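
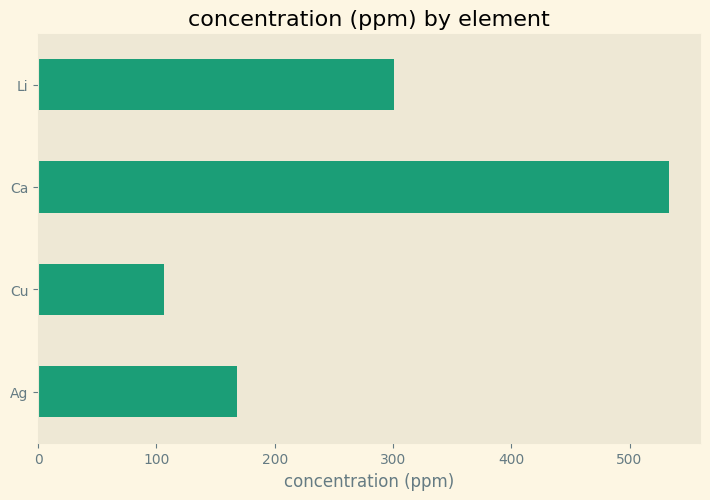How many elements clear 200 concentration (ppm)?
Above 200: Ca, Li.

2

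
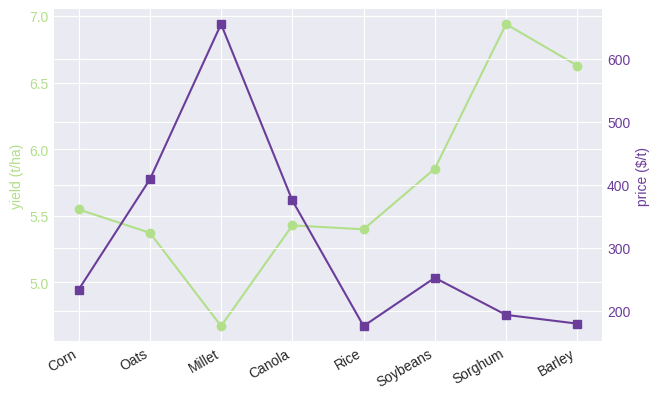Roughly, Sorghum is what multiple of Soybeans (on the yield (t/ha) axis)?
Sorghum ≈ 7.0, Soybeans ≈ 5.8; 7.0/5.8 ≈ 1.21.

≈ 1.21×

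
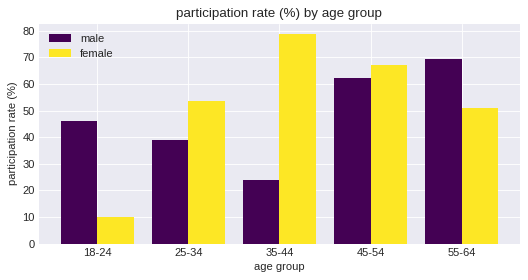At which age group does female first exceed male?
18-24: female ≈ 10 vs male ≈ 50 (not yet); 25-34: female ≈ 50 vs male ≈ 40 (first crossover).

25-34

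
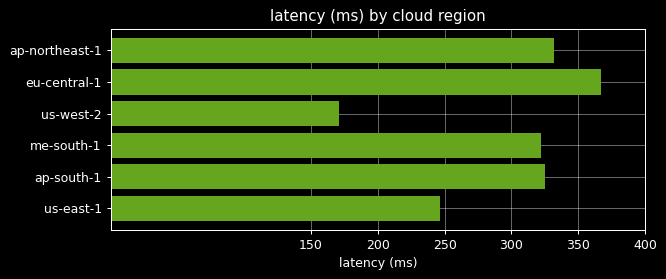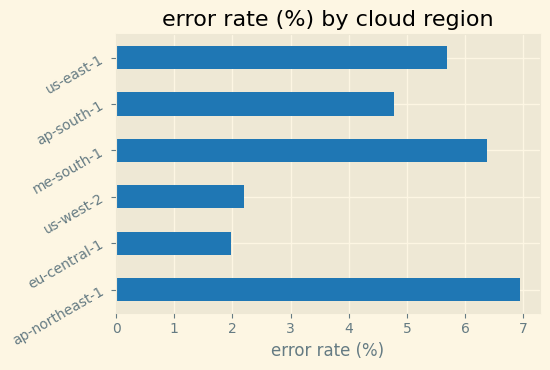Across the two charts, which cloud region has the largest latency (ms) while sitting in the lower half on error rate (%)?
Chart 2 median error rate (%) ≈ 5; below-median cloud regions: eu-central-1, us-west-2, ap-south-1. Among those, eu-central-1 has the highest latency (ms) (≈ 350).

eu-central-1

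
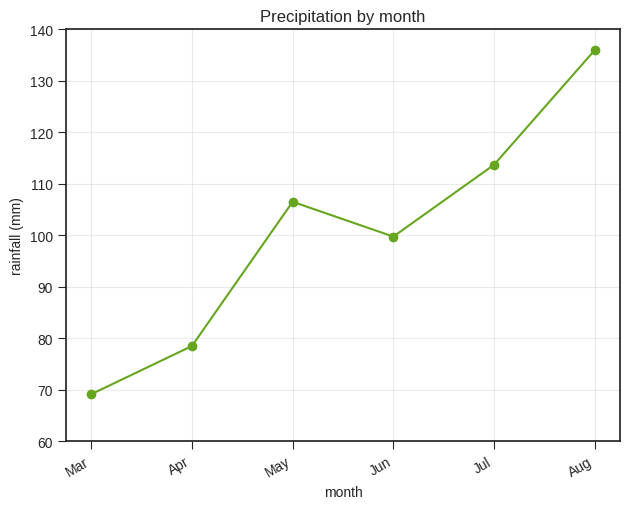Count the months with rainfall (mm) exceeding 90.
Above 90: May, Jun, Jul, Aug.

4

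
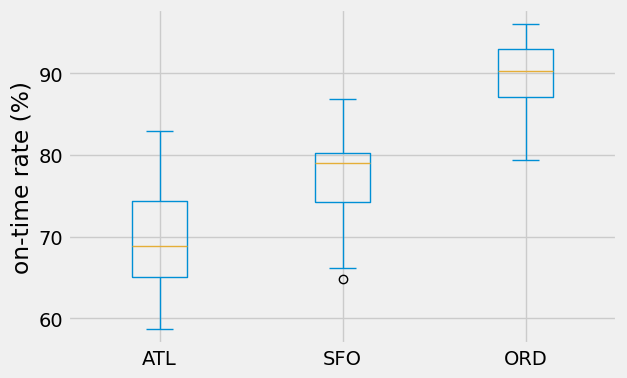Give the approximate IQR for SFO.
Q3 ≈ 80, Q1 ≈ 74; IQR ≈ 6.

≈ 6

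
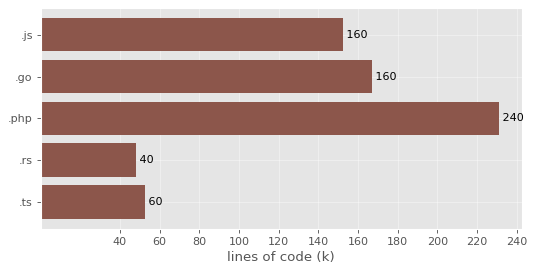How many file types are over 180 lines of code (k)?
Above 180: .php.

1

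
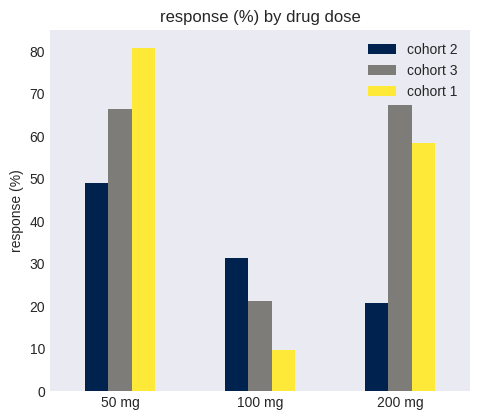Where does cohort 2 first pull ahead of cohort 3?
100 mg

50 mg: cohort 2 ≈ 50 vs cohort 3 ≈ 70 (not yet); 100 mg: cohort 2 ≈ 30 vs cohort 3 ≈ 20 (first crossover).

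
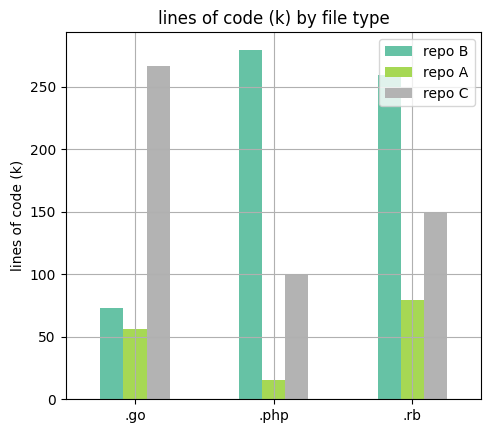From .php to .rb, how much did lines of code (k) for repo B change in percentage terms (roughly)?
≈ -9.1%

.php ≈ 275, .rb ≈ 250; (250 − 275) / 275 ≈ -9.1%.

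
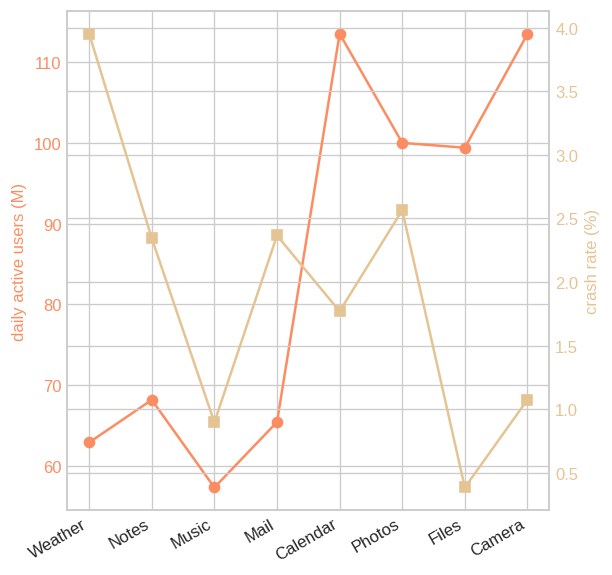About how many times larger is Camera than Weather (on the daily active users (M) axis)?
≈ 1.77×

Camera ≈ 115, Weather ≈ 65; 115/65 ≈ 1.77.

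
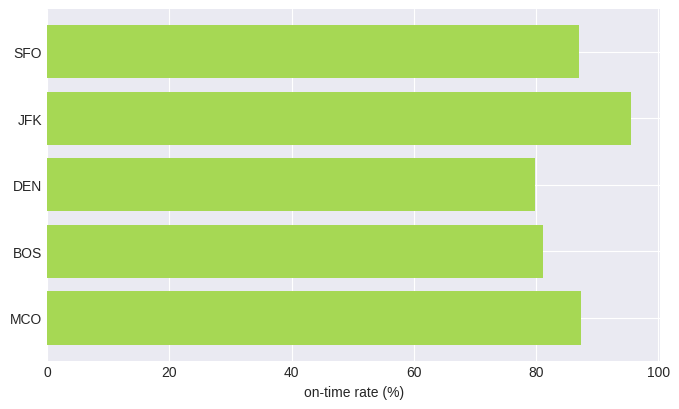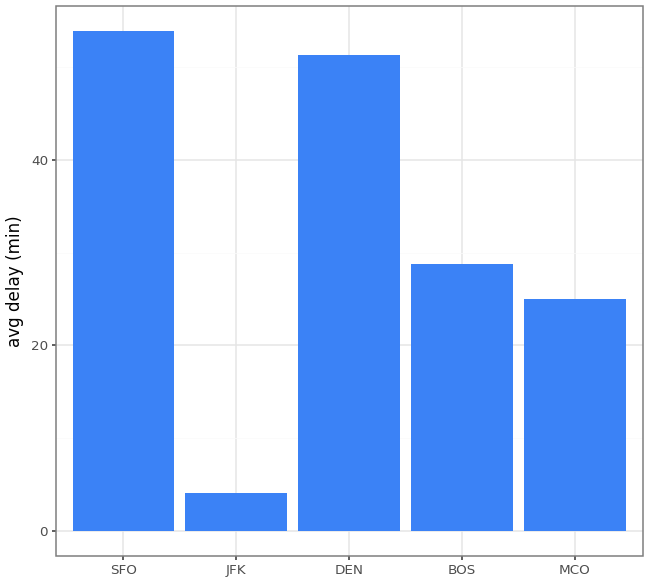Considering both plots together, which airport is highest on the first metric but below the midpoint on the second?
JFK

Chart 2 median avg delay (min) ≈ 30; below-median airports: JFK, MCO. Among those, JFK has the highest on-time rate (%) (≈ 100).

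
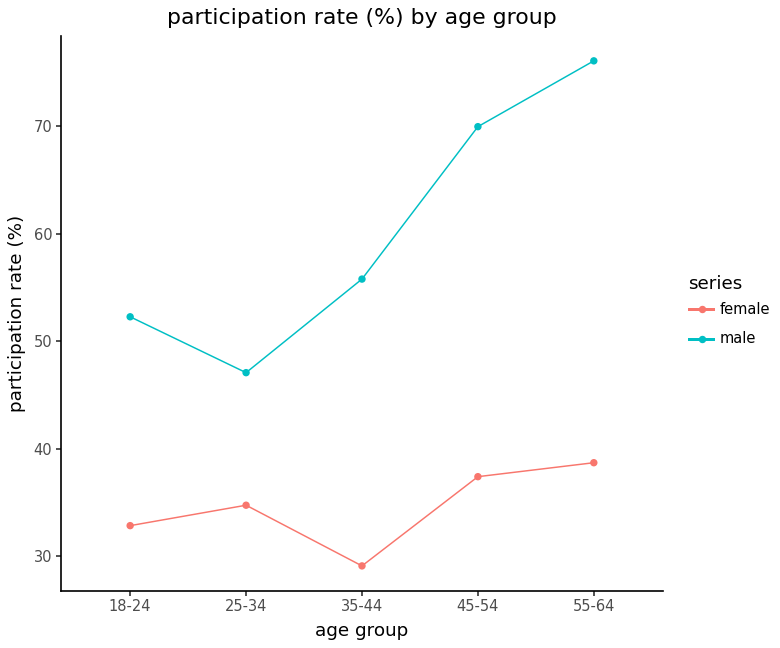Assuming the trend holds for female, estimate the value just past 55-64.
Last three: 30, 35, 40 → slope ≈ 5/step → next ≈ 45.

≈ 45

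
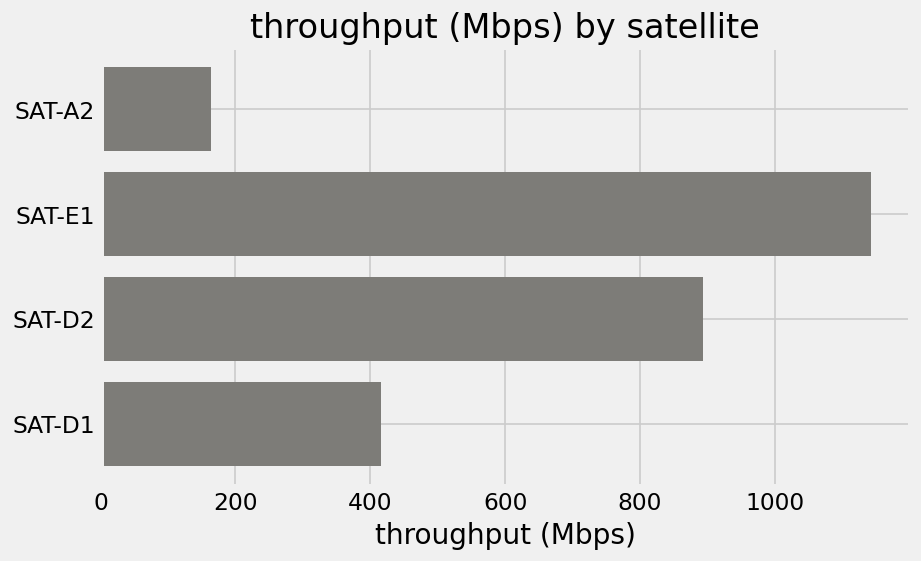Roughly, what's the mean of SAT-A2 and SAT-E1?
(200 + 1100) / 2 ≈ 650.

≈ 650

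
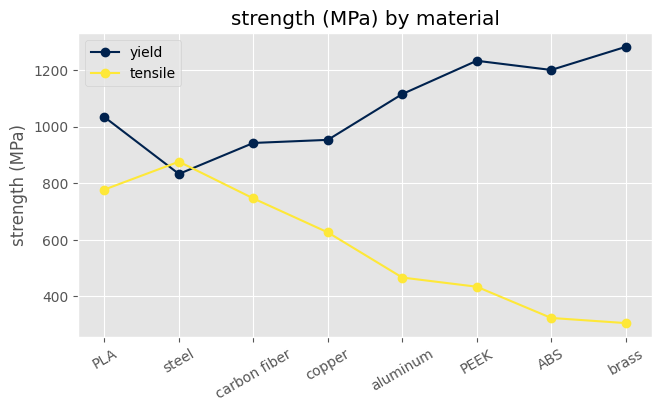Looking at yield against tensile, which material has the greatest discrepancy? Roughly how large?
brass: yield ≈ 1300, tensile ≈ 300 → gap ≈ 1000. Next-largest (ABS) is only ≈ 900.

brass, ≈ 1000 MPa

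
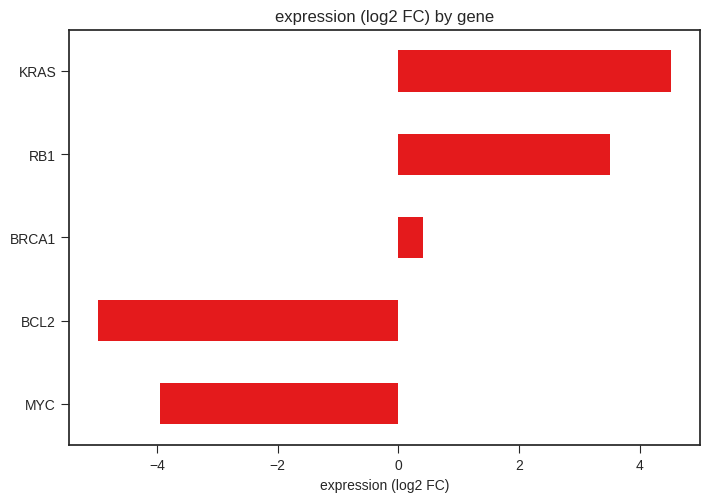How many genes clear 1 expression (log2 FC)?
2

Above 1: RB1, KRAS.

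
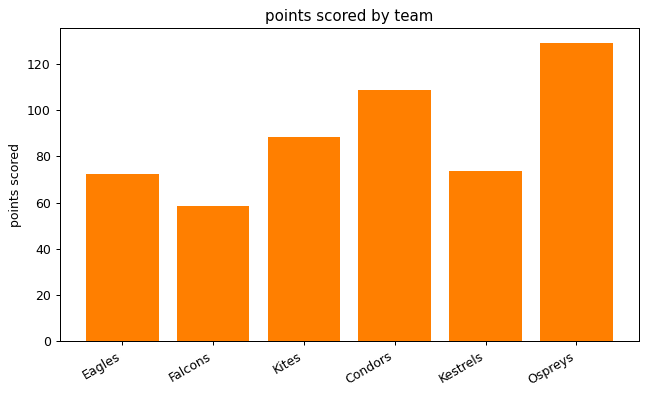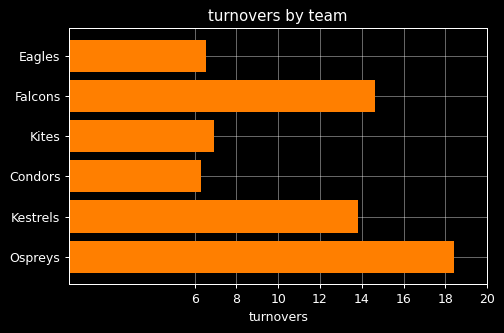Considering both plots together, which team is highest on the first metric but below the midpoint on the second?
Condors

Chart 2 median turnovers ≈ 10; below-median teams: Eagles, Kites, Condors. Among those, Condors has the highest points scored (≈ 100).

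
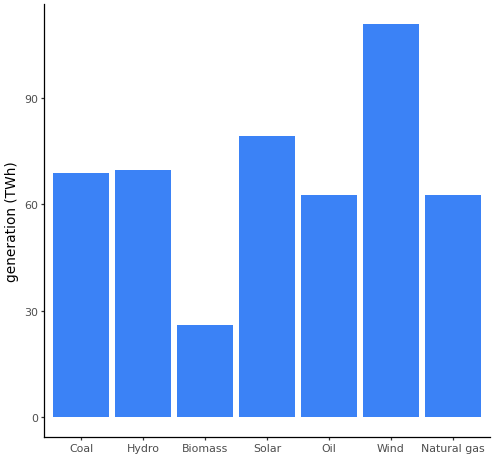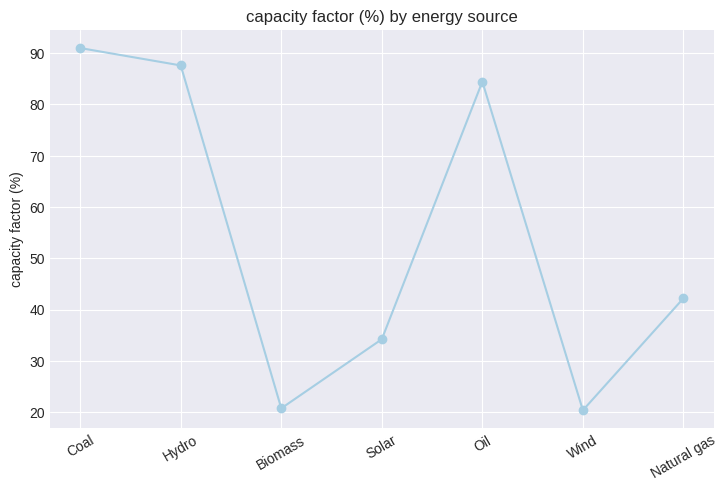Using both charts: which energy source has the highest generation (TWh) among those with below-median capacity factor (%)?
Wind

Chart 2 median capacity factor (%) ≈ 40; below-median energy sources: Biomass, Solar, Wind. Among those, Wind has the highest generation (TWh) (≈ 120).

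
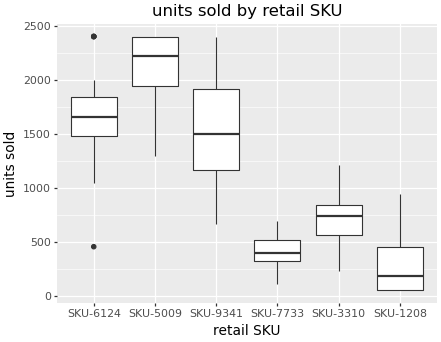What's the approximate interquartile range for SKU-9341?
Q3 ≈ 2000, Q1 ≈ 1200; IQR ≈ 800.

≈ 800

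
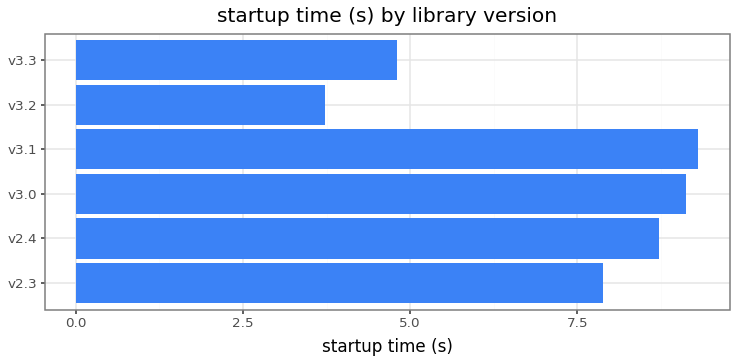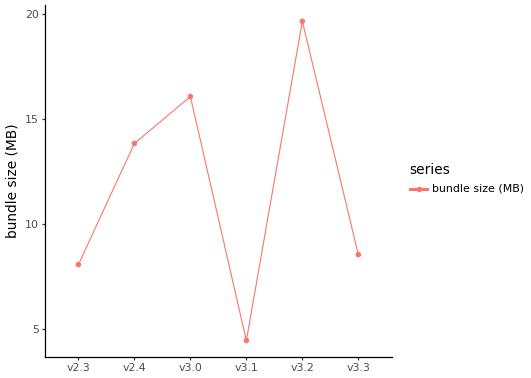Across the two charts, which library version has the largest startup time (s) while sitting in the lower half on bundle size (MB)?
Chart 2 median bundle size (MB) ≈ 12; below-median library versions: v2.3, v3.1, v3.3. Among those, v3.1 has the highest startup time (s) (≈ 9).

v3.1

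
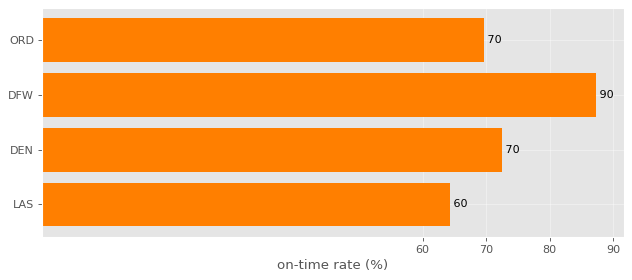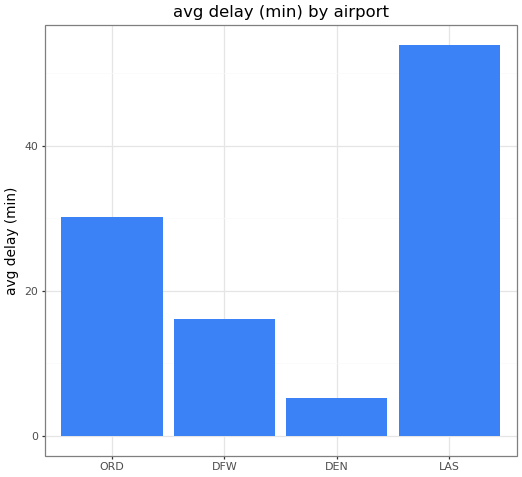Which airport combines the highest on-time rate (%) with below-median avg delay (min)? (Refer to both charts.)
Chart 2 median avg delay (min) ≈ 25; below-median airports: DFW, DEN. Among those, DFW has the highest on-time rate (%) (≈ 90).

DFW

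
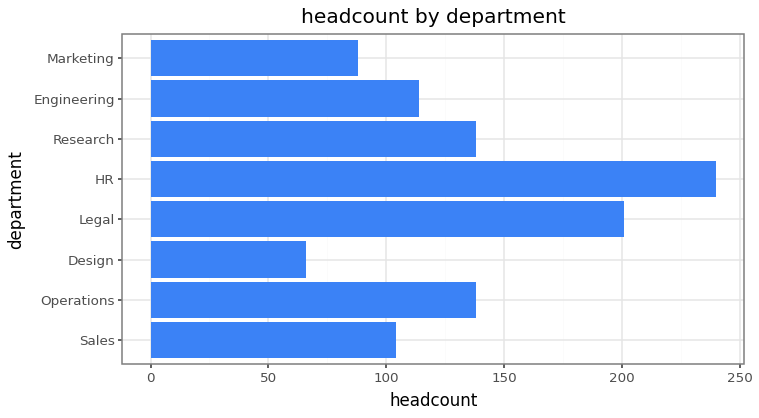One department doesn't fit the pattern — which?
HR ≈ 240; the rest sit between ≈ 60 and ≈ 200.

HR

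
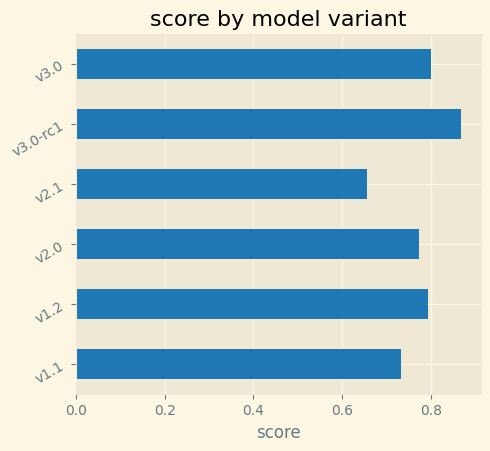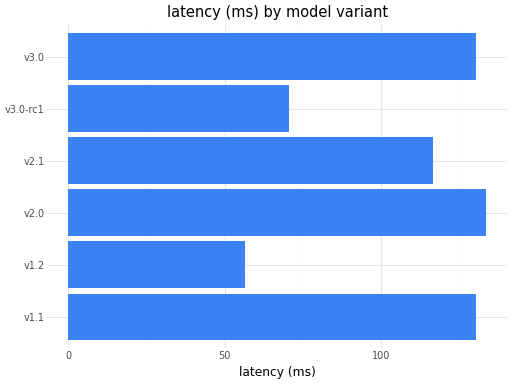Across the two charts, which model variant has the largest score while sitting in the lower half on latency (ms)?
v3.0-rc1

Chart 2 median latency (ms) ≈ 120; below-median model variants: v1.2, v2.1, v3.0-rc1. Among those, v3.0-rc1 has the highest score (≈ 0.9).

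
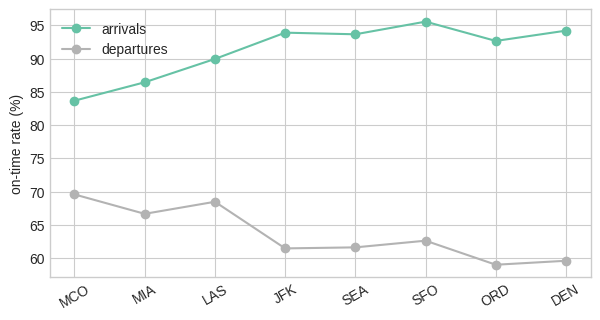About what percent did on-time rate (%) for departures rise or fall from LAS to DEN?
≈ -14.3%

LAS ≈ 70, DEN ≈ 60; (60 − 70) / 70 ≈ -14.3%.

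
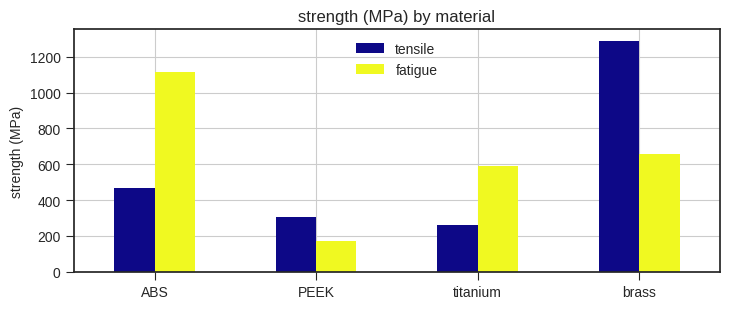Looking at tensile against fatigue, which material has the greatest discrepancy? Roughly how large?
ABS, ≈ 800 MPa

ABS: tensile ≈ 400, fatigue ≈ 1200 → gap ≈ 800. Next-largest (brass) is only ≈ 600.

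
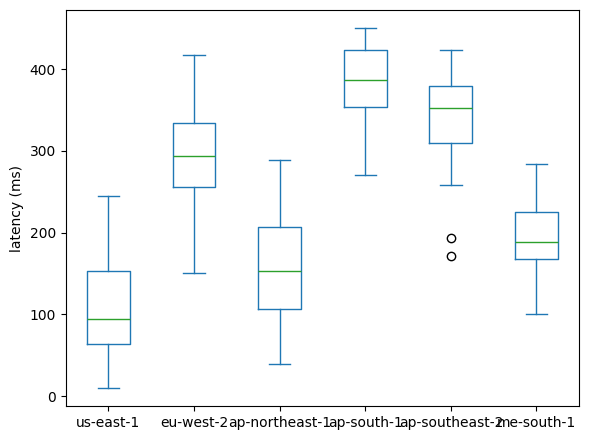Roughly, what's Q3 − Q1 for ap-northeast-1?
≈ 100

Q3 ≈ 200, Q1 ≈ 100; IQR ≈ 100.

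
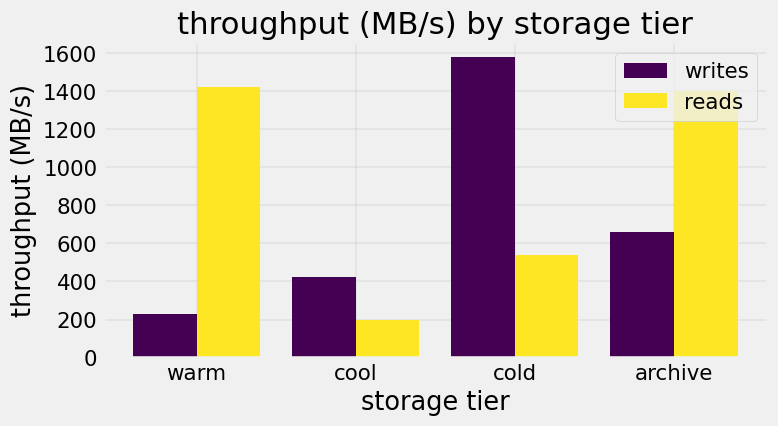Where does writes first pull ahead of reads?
cool

warm: writes ≈ 200 vs reads ≈ 1400 (not yet); cool: writes ≈ 400 vs reads ≈ 200 (first crossover).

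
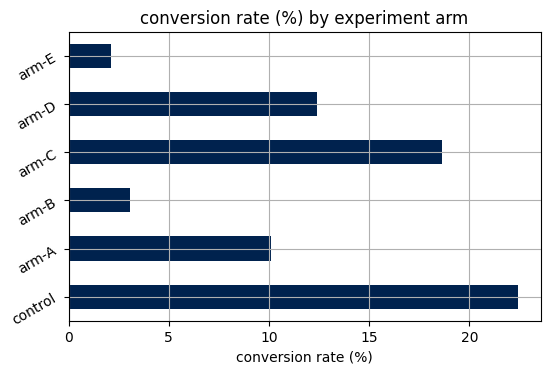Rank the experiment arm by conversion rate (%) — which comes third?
Top 4: control ≈ 22, arm-C ≈ 18, arm-D ≈ 12, arm-A ≈ 10.

arm-D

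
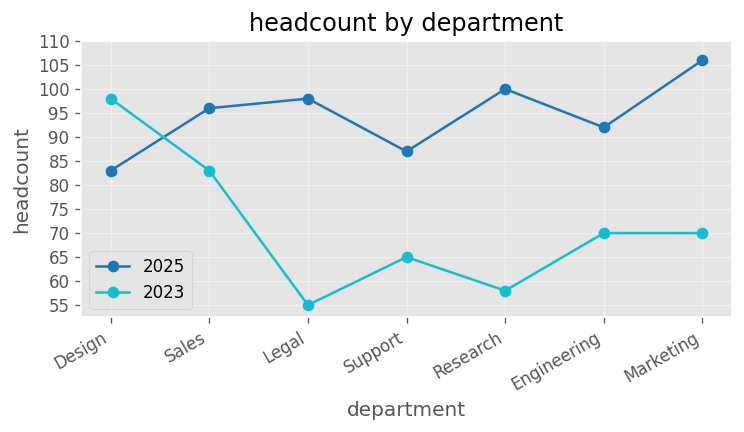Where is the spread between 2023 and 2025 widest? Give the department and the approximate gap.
Legal, ≈ 45

Legal: 2023 ≈ 55, 2025 ≈ 100 → gap ≈ 45. Next-largest (Research) is only ≈ 40.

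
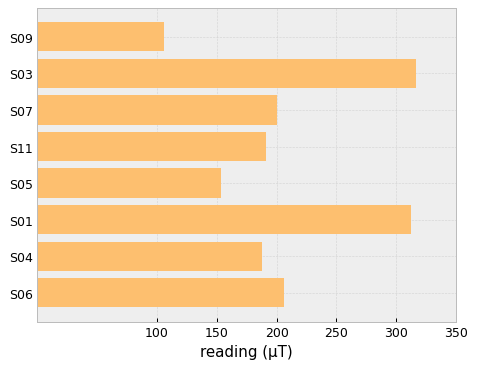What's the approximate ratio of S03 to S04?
S03 ≈ 300, S04 ≈ 200; 300/200 ≈ 1.5.

≈ 1.5×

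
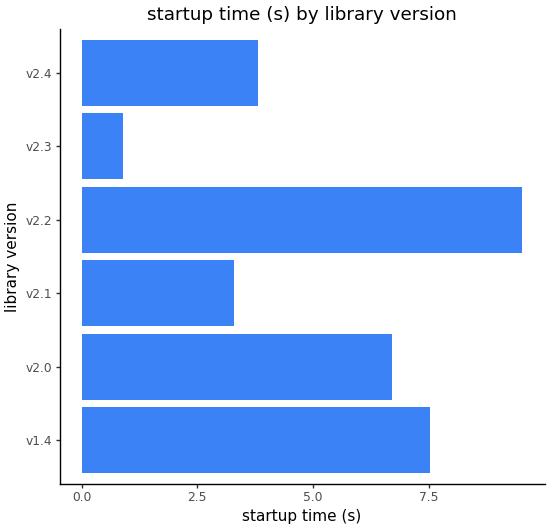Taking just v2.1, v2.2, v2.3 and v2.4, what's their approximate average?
≈ 4

(3 + 10 + 1 + 4) / 4 ≈ 4.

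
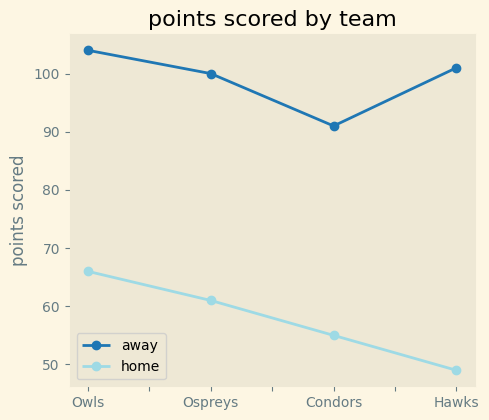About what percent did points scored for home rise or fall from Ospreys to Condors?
Ospreys ≈ 60, Condors ≈ 55; (55 − 60) / 60 ≈ -8.3%.

≈ -8.3%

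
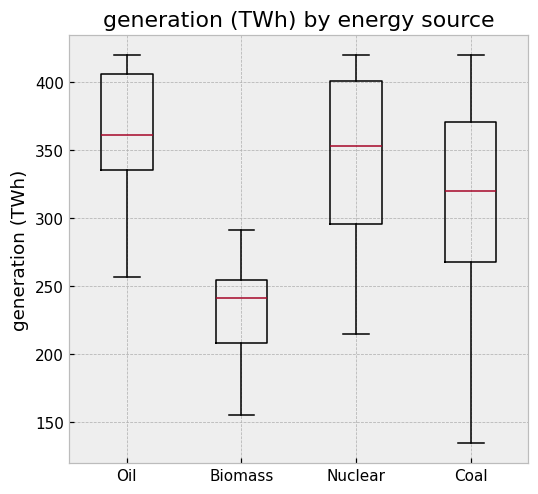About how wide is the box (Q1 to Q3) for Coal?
≈ 120

Q3 ≈ 380, Q1 ≈ 260; IQR ≈ 120.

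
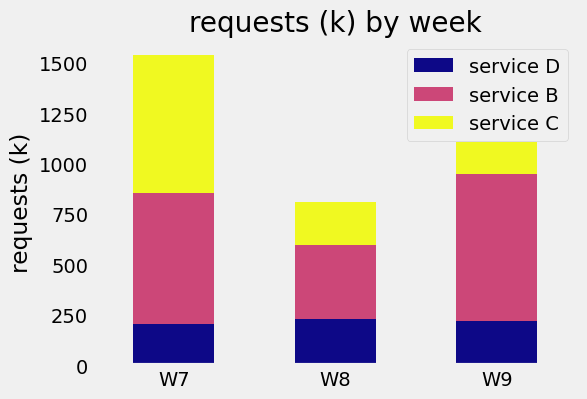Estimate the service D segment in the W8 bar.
service D top ≈ 200, bottom ≈ 0; segment ≈ 200.

≈ 200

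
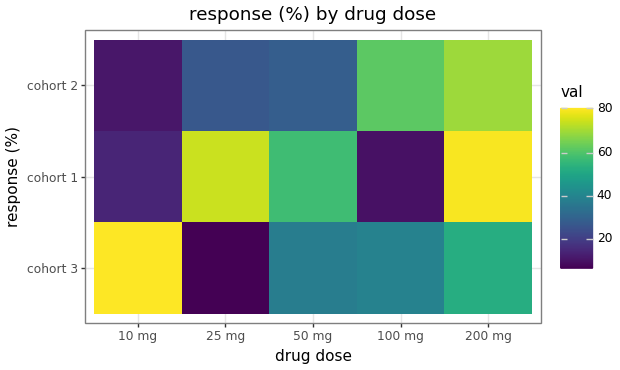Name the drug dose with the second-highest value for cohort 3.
200 mg

Top 3 for cohort 3: 10 mg ≈ 80, 200 mg ≈ 50, 100 mg ≈ 40.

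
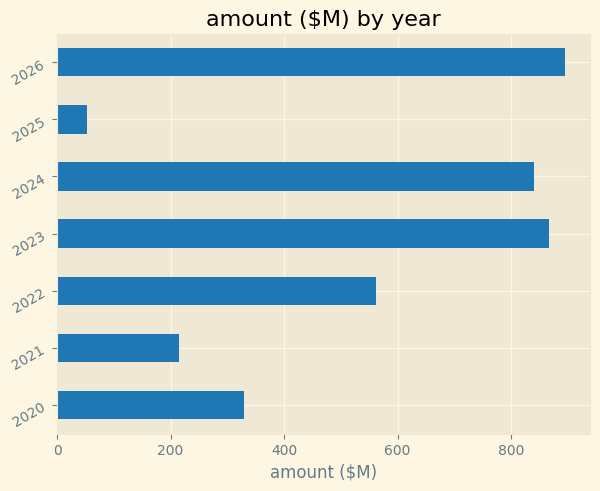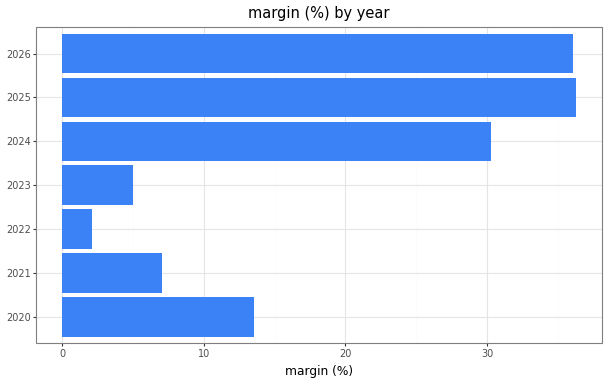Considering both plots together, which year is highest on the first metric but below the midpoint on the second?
2023

Chart 2 median margin (%) ≈ 15; below-median years: 2021, 2022, 2023. Among those, 2023 has the highest amount ($M) (≈ 900).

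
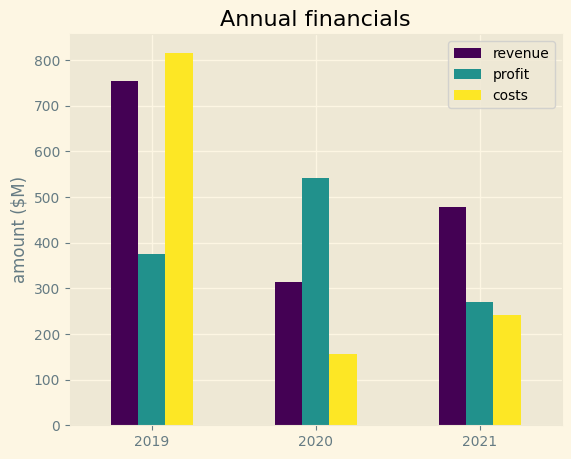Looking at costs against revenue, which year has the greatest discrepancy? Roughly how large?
2021, ≈ 300 $M

2021: costs ≈ 200, revenue ≈ 500 → gap ≈ 300. Next-largest (2020) is only ≈ 100.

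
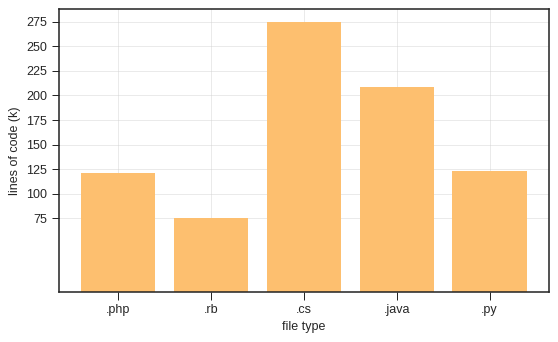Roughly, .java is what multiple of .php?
.java ≈ 200, .php ≈ 125; 200/125 ≈ 1.6.

≈ 1.6×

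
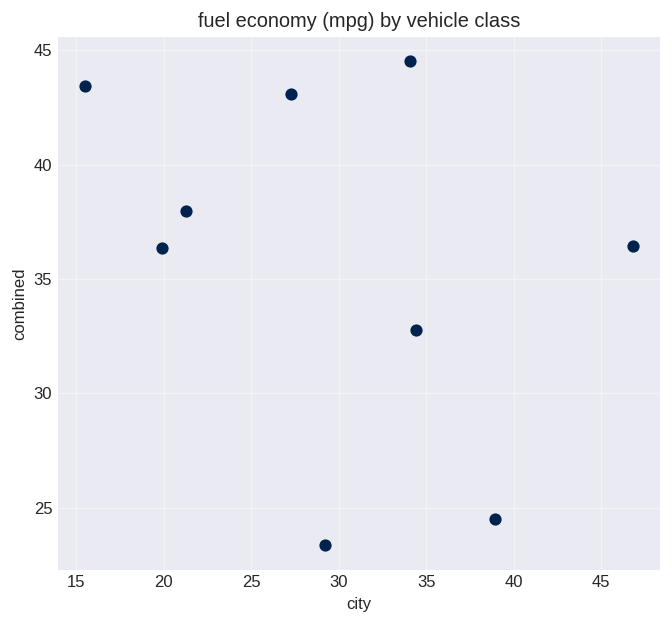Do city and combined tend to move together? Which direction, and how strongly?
Points are negatively correlated; weak (|r| ≈ 0.3).

negative, weak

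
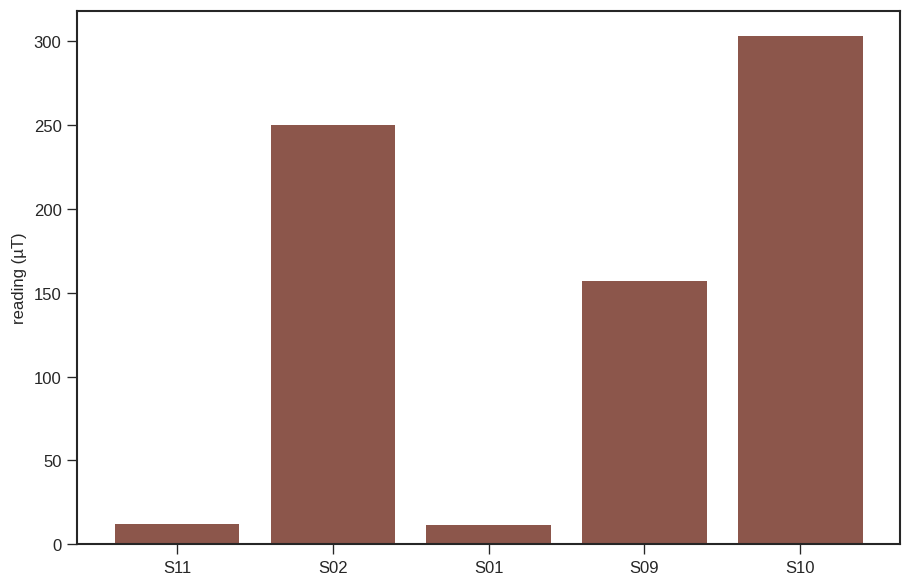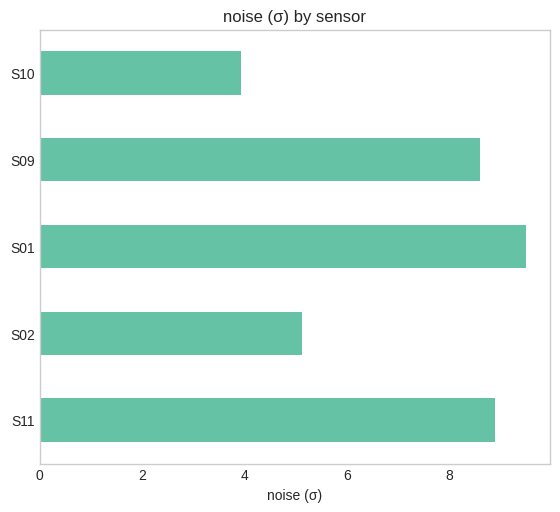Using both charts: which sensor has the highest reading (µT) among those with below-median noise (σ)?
Chart 2 median noise (σ) ≈ 9; below-median sensors: S02, S10. Among those, S10 has the highest reading (µT) (≈ 300).

S10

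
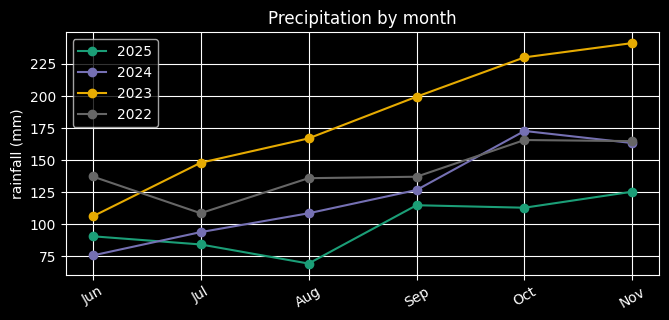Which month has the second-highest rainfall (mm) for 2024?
Nov

Top 3 for 2024: Oct ≈ 180, Nov ≈ 160, Sep ≈ 120.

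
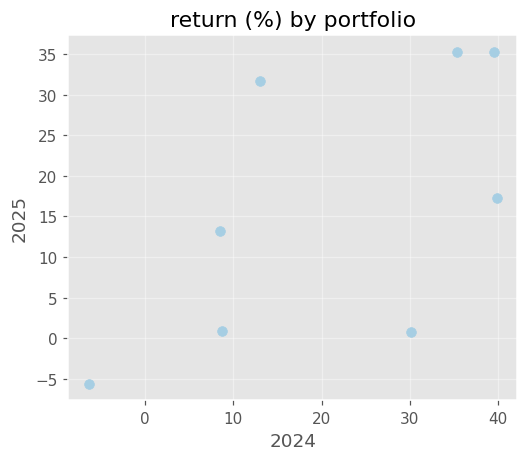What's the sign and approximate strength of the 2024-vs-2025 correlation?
positive, moderate

Points are positively correlated; moderate (|r| ≈ 0.6).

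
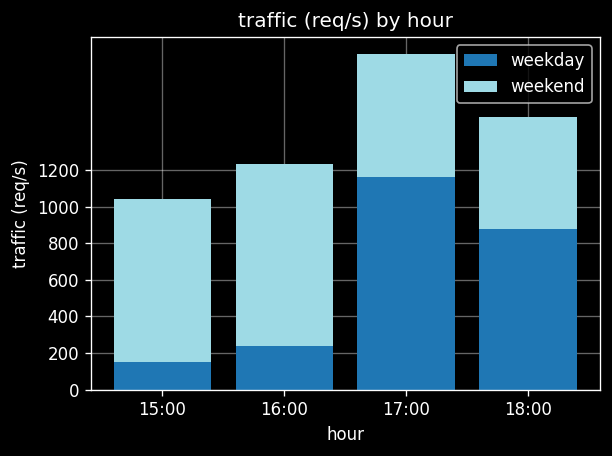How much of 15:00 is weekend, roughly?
≈ 800

weekend top ≈ 1000, bottom ≈ 200; segment ≈ 800.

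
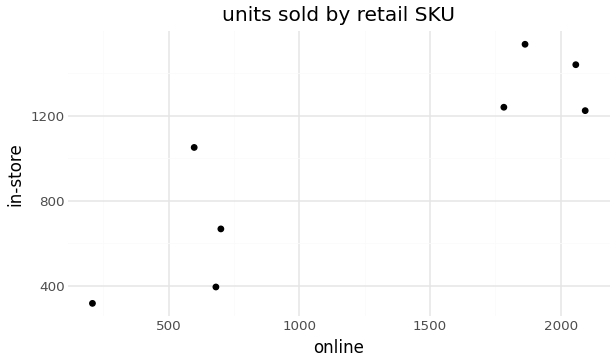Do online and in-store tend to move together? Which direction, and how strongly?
Points are positively correlated; strong (|r| ≈ 0.9).

positive, strong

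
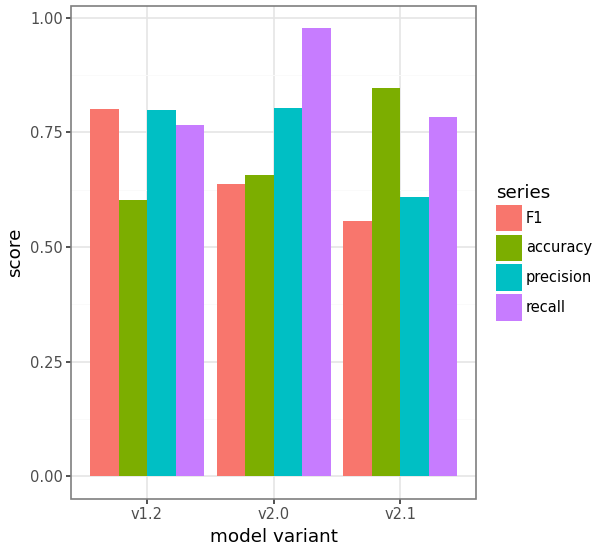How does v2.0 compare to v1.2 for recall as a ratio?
≈ 1.25×

v2.0 ≈ 1.0, v1.2 ≈ 0.8; 1.0/0.8 ≈ 1.25.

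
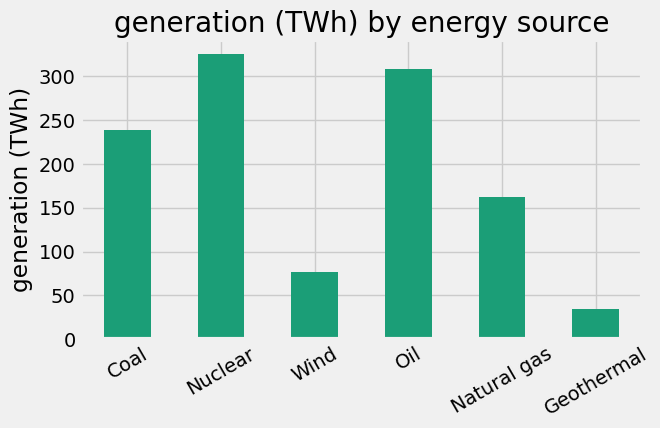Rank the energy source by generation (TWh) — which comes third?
Top 4: Nuclear ≈ 350, Oil ≈ 300, Coal ≈ 250, Natural gas ≈ 150.

Coal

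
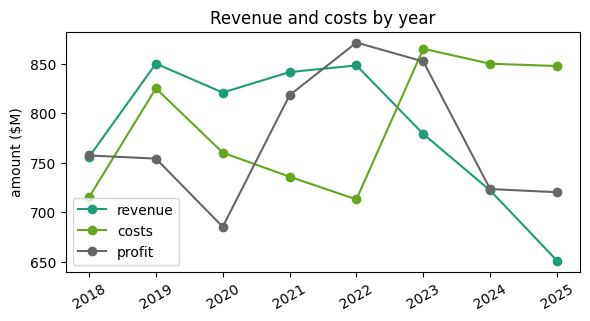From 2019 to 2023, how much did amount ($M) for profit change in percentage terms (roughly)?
≈ +13.2%

2019 ≈ 760, 2023 ≈ 860; (860 − 760) / 760 ≈ +13.2%.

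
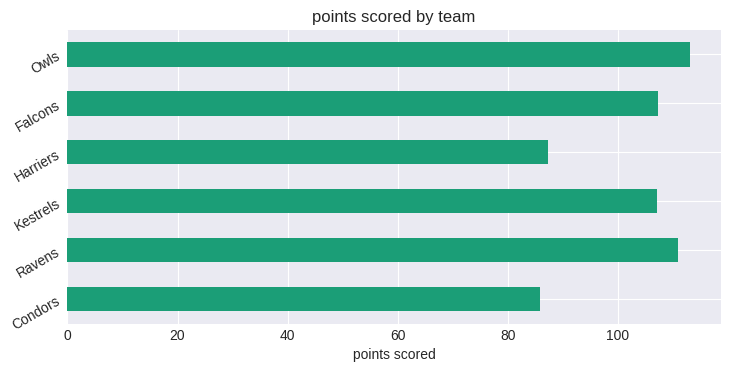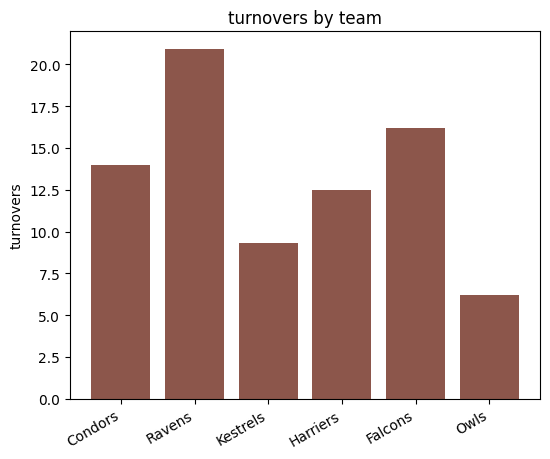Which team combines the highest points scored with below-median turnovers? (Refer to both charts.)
Chart 2 median turnovers ≈ 14; below-median teams: Kestrels, Harriers, Owls. Among those, Owls has the highest points scored (≈ 120).

Owls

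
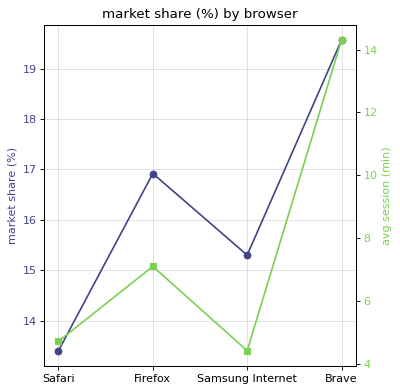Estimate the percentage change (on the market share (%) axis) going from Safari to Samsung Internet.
≈ +15.4%

Safari ≈ 13, Samsung Internet ≈ 15; (15 − 13) / 13 ≈ +15.4%.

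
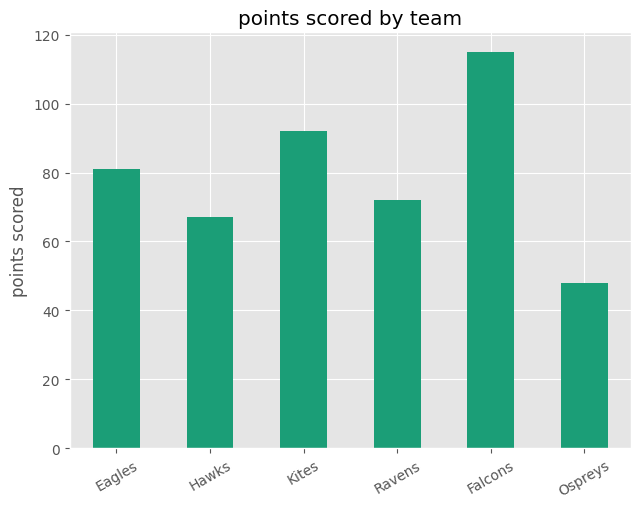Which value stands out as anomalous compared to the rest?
Falcons

Falcons ≈ 120; the rest sit between ≈ 50 and ≈ 90.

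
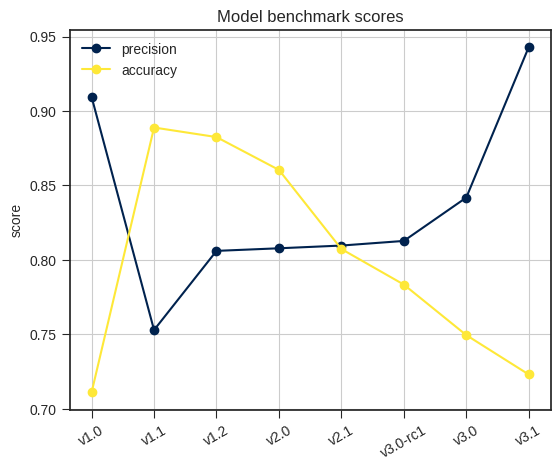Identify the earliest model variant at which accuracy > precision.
v1.0: accuracy ≈ 0.72 vs precision ≈ 0.90 (not yet); v1.1: accuracy ≈ 0.88 vs precision ≈ 0.76 (first crossover).

v1.1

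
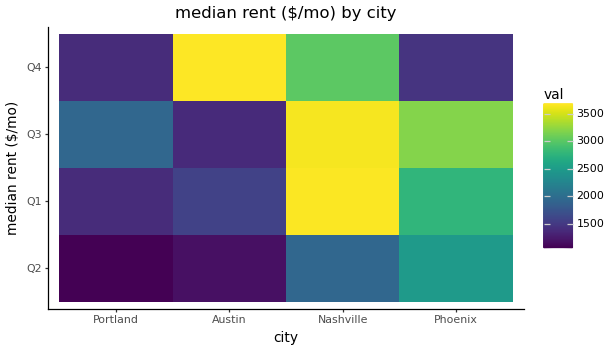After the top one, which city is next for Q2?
Nashville

Top 3 for Q2: Phoenix ≈ 2500, Nashville ≈ 2000, Austin ≈ 1000.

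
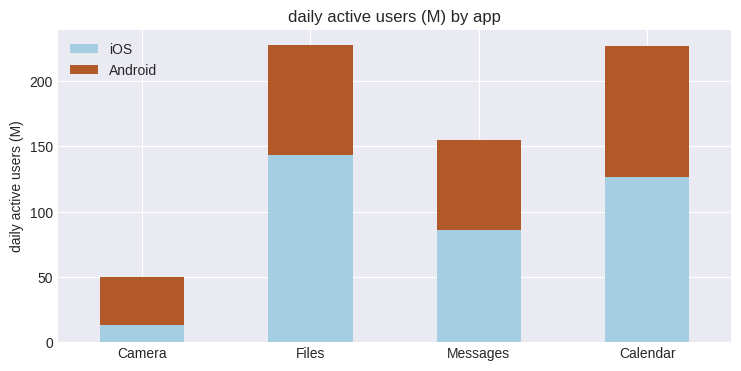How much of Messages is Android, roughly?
≈ 80

Android top ≈ 160, bottom ≈ 80; segment ≈ 80.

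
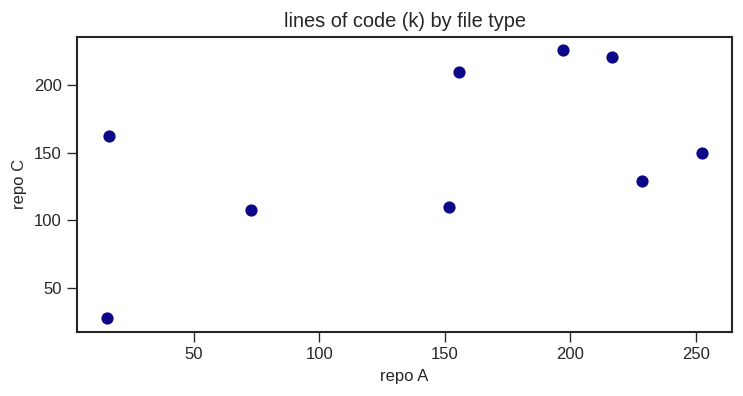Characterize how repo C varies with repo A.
positive, moderate

Points are positively correlated; moderate (|r| ≈ 0.5).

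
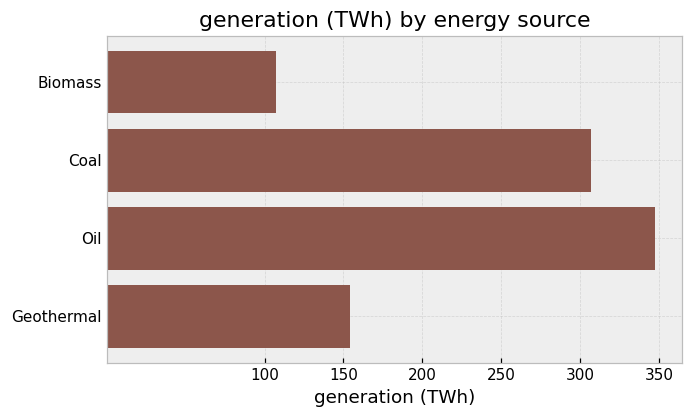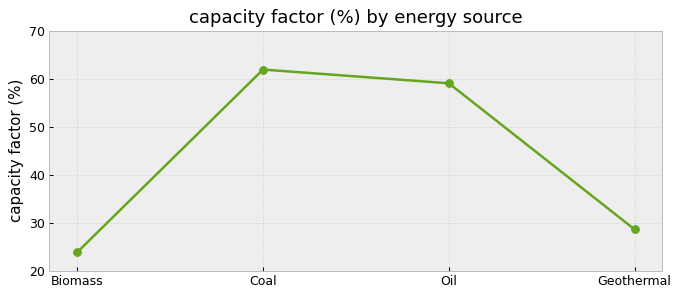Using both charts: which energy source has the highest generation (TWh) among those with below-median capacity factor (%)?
Chart 2 median capacity factor (%) ≈ 40; below-median energy sources: Biomass, Geothermal. Among those, Geothermal has the highest generation (TWh) (≈ 150).

Geothermal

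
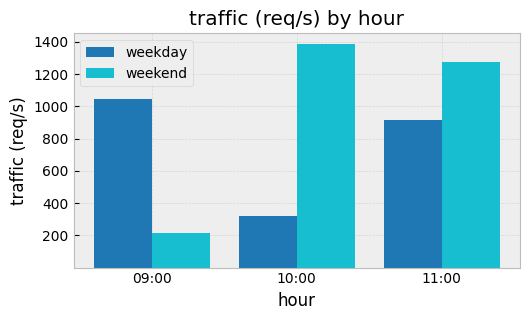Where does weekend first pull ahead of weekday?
10:00

09:00: weekend ≈ 200 vs weekday ≈ 1000 (not yet); 10:00: weekend ≈ 1400 vs weekday ≈ 400 (first crossover).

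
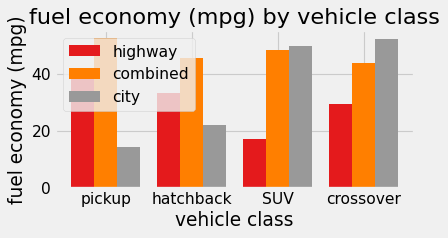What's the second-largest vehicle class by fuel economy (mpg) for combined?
SUV

Top 3 for combined: pickup ≈ 55, SUV ≈ 50, hatchback ≈ 45.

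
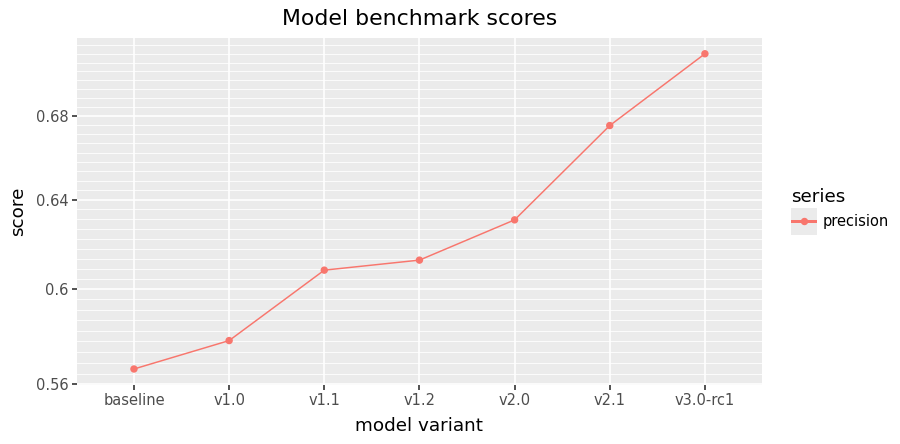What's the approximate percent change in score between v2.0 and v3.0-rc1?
≈ +12.5%

v2.0 ≈ 0.64, v3.0-rc1 ≈ 0.72; (0.72 − 0.64) / 0.64 ≈ +12.5%.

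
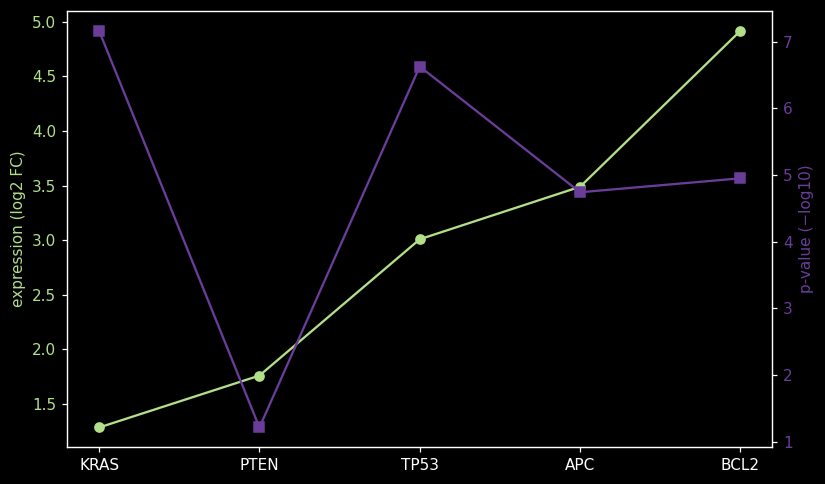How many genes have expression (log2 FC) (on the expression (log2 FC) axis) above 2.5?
3

Above 2.5: TP53, APC, BCL2.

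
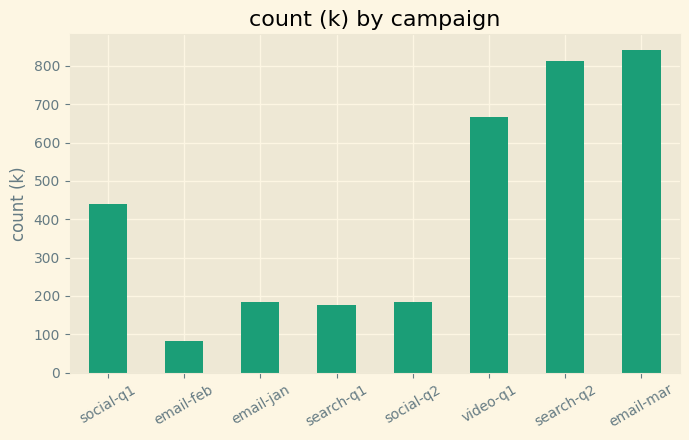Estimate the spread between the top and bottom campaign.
≈ 700

Max email-mar ≈ 800, min email-feb ≈ 100; range ≈ 700.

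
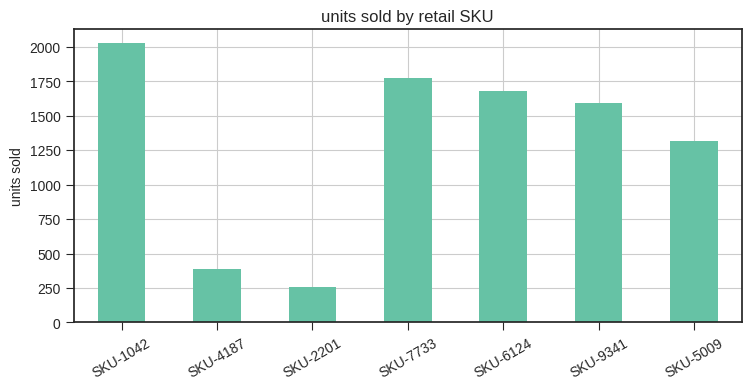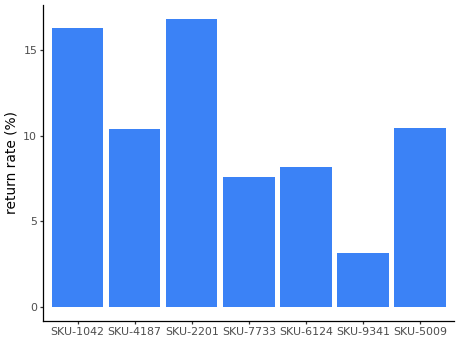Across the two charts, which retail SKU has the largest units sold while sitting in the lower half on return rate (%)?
Chart 2 median return rate (%) ≈ 10; below-median retail SKUs: SKU-7733, SKU-6124, SKU-9341. Among those, SKU-7733 has the highest units sold (≈ 1800).

SKU-7733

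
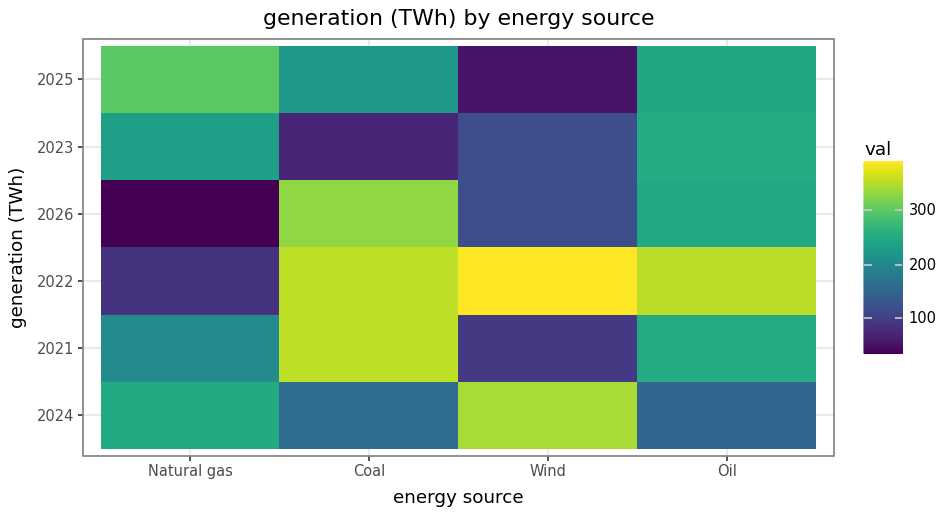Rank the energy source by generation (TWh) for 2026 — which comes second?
Oil

Top 3 for 2026: Coal ≈ 350, Oil ≈ 250, Wind ≈ 100.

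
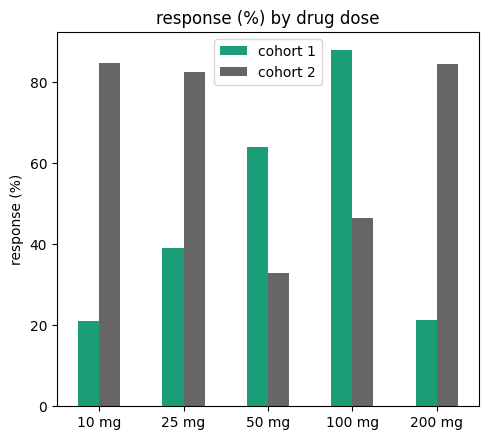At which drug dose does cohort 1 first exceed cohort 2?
25 mg: cohort 1 ≈ 40 vs cohort 2 ≈ 80 (not yet); 50 mg: cohort 1 ≈ 60 vs cohort 2 ≈ 30 (first crossover).

50 mg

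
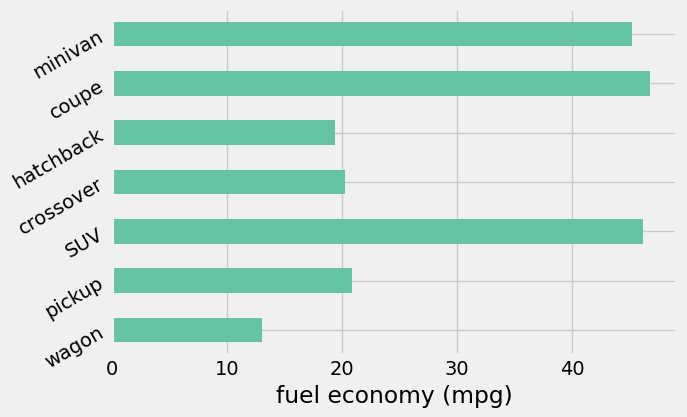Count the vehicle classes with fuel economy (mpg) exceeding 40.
3

Above 40: SUV, coupe, minivan.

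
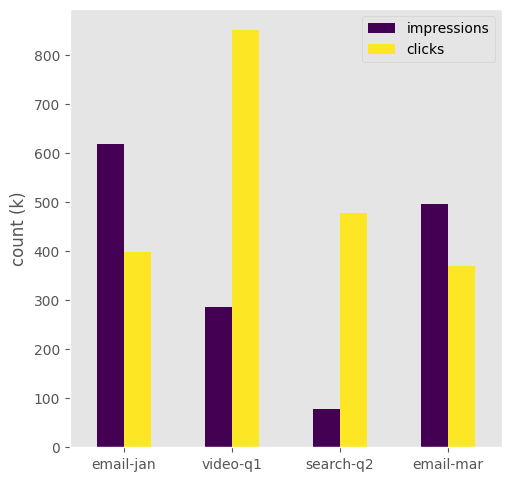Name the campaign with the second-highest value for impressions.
email-mar

Top 3 for impressions: email-jan ≈ 600, email-mar ≈ 500, video-q1 ≈ 300.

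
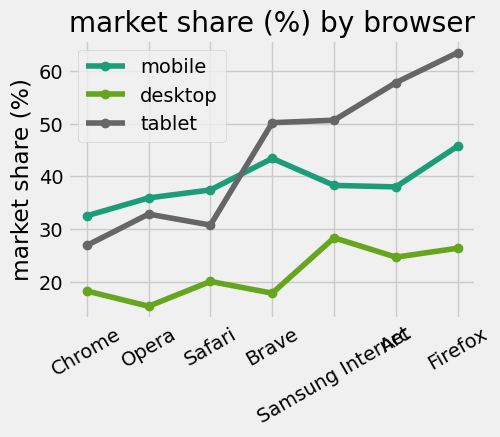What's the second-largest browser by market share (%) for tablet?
Arc

Top 3 for tablet: Firefox ≈ 65, Arc ≈ 60, Samsung Internet ≈ 50.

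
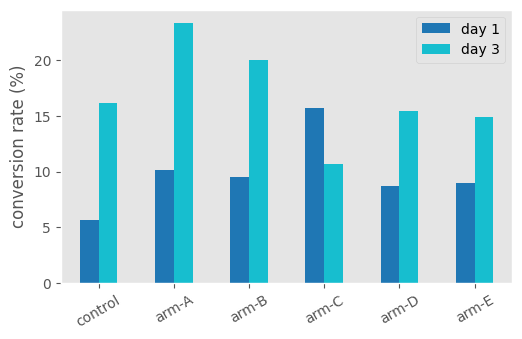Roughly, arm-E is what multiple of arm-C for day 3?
arm-E ≈ 14, arm-C ≈ 10; 14/10 ≈ 1.4.

≈ 1.4×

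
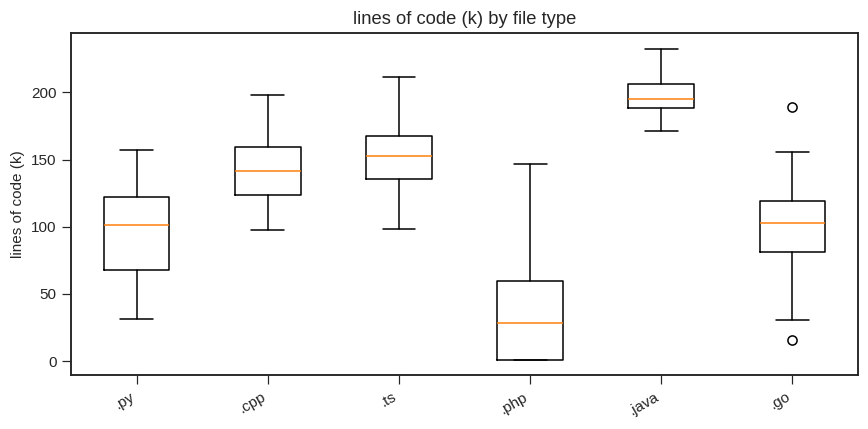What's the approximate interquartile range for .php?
Q3 ≈ 60, Q1 ≈ 0; IQR ≈ 60.

≈ 60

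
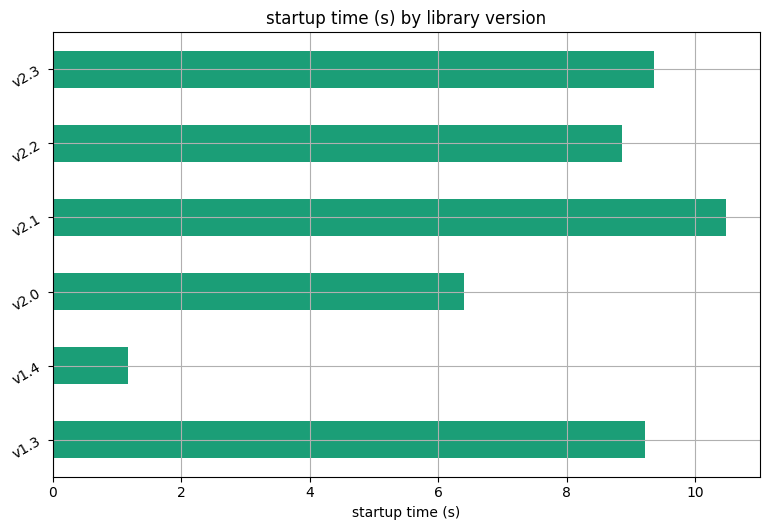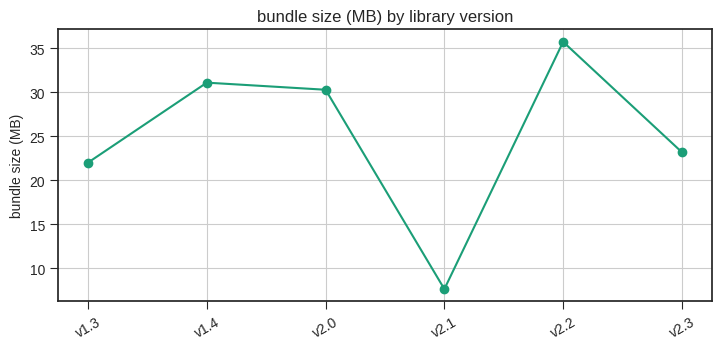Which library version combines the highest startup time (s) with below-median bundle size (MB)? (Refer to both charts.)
Chart 2 median bundle size (MB) ≈ 25; below-median library versions: v1.3, v2.1, v2.3. Among those, v2.1 has the highest startup time (s) (≈ 10).

v2.1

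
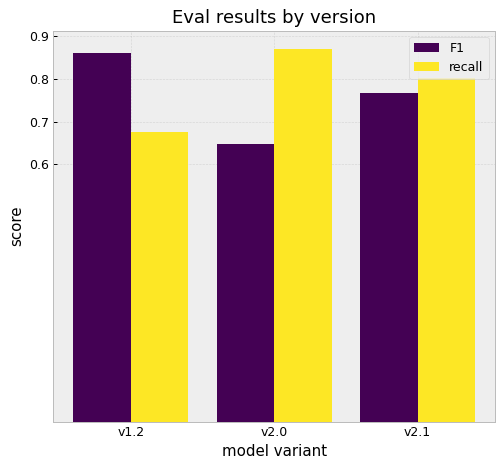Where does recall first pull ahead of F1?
v2.0

v1.2: recall ≈ 0.7 vs F1 ≈ 0.9 (not yet); v2.0: recall ≈ 0.9 vs F1 ≈ 0.6 (first crossover).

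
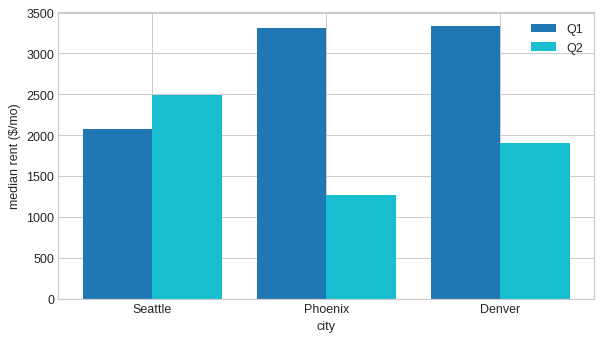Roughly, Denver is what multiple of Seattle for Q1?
Denver ≈ 3500, Seattle ≈ 2000; 3500/2000 ≈ 1.75.

≈ 1.75×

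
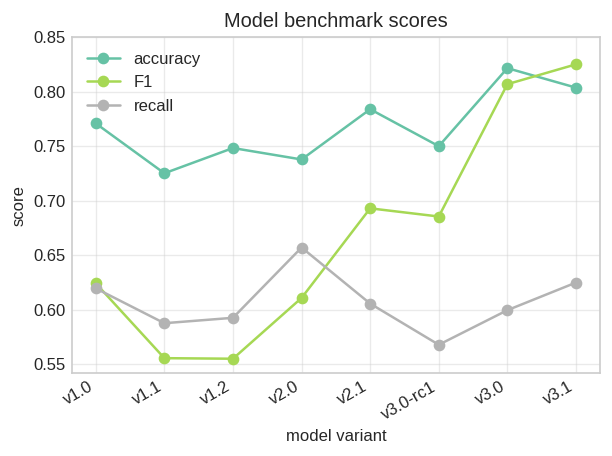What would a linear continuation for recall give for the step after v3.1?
≈ 0.7

Last three: 0.55, 0.60, 0.65 → slope ≈ 0.05/step → next ≈ 0.7.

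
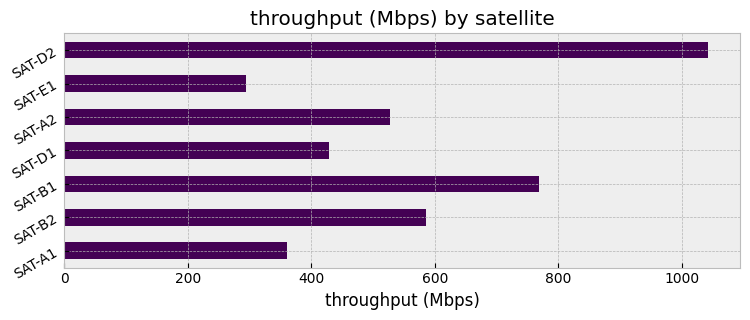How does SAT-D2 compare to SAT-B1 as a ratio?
≈ 1.25×

SAT-D2 ≈ 1000, SAT-B1 ≈ 800; 1000/800 ≈ 1.25.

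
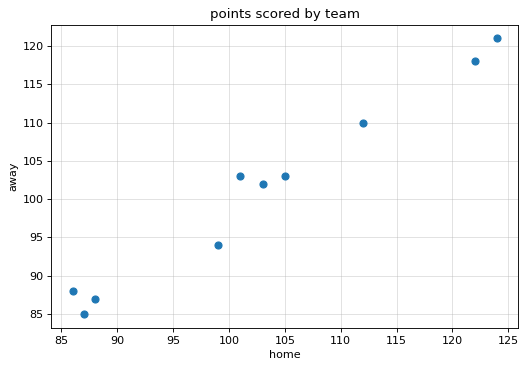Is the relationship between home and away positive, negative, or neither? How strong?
Points are positively correlated; strong (|r| ≈ 1.0).

positive, strong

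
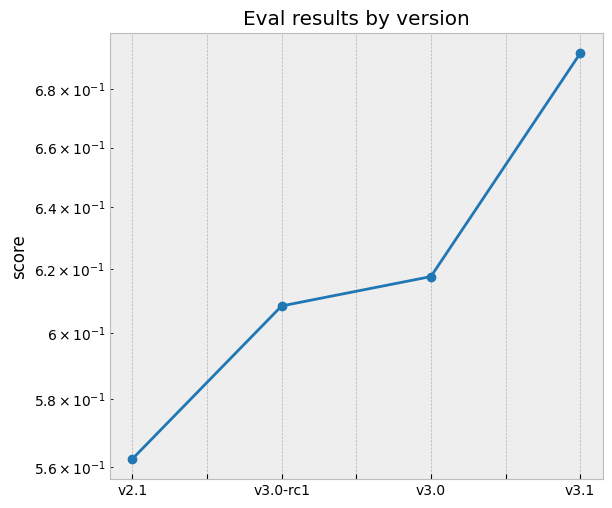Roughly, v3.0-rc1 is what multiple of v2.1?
≈ 1.07×

v3.0-rc1 ≈ 0.60, v2.1 ≈ 0.56; 0.60/0.56 ≈ 1.07.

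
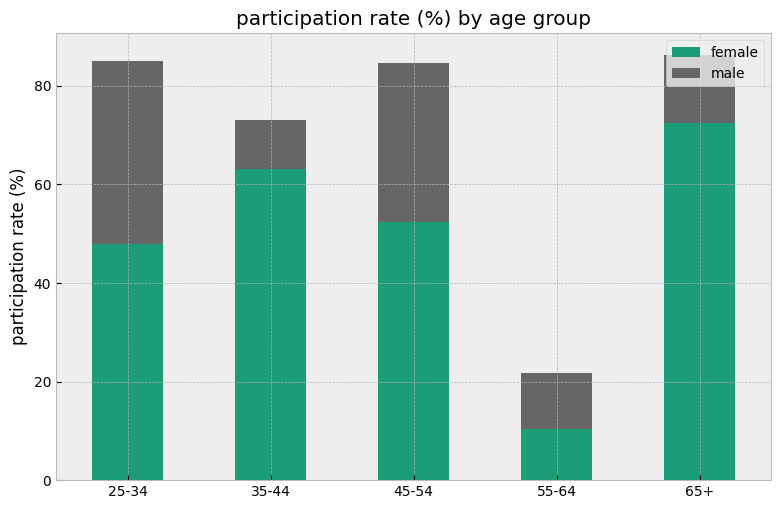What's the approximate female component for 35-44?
≈ 60

female top ≈ 60, bottom ≈ 0; segment ≈ 60.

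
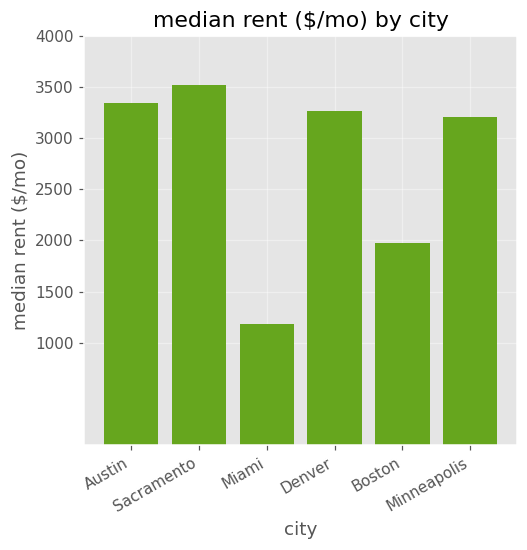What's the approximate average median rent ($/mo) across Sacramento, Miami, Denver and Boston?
(3500 + 1000 + 3500 + 2000) / 4 ≈ 2500.

≈ 2500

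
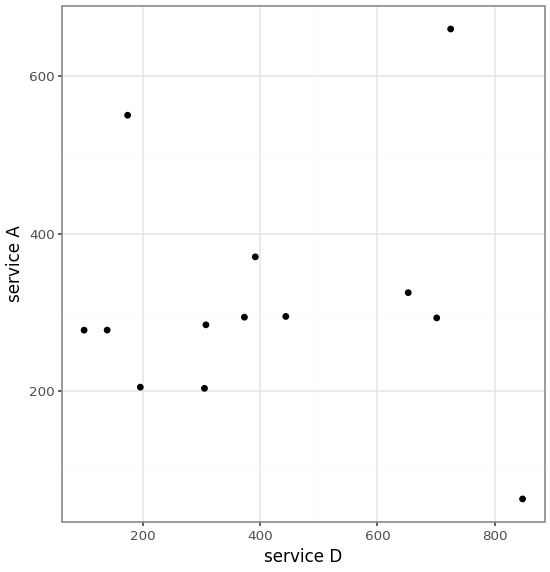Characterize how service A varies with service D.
no clear correlation

Points are roughly uncorrelated; weak (|r| ≈ 0.0).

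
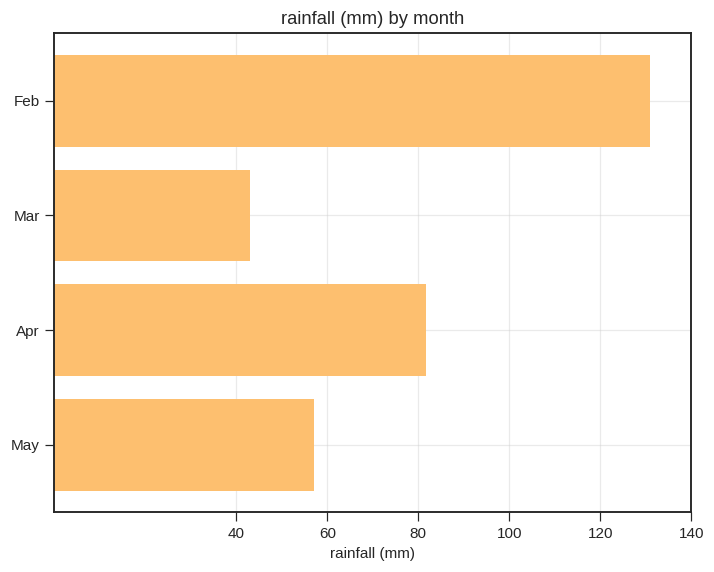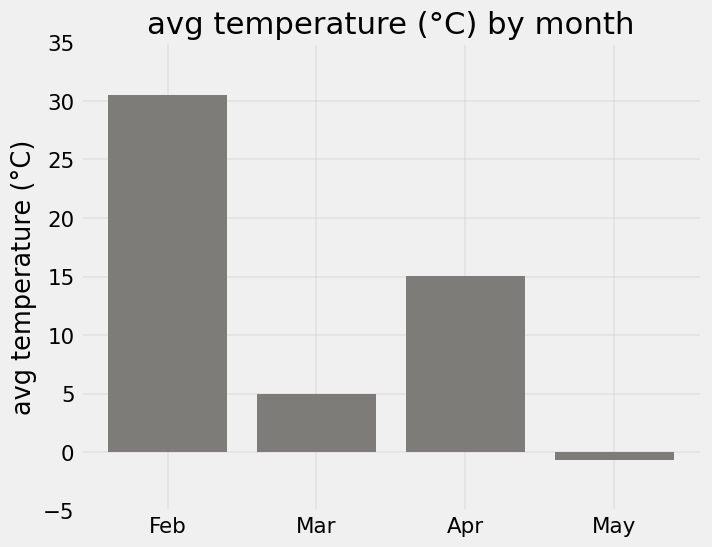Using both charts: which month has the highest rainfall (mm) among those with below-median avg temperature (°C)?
May

Chart 2 median avg temperature (°C) ≈ 10; below-median months: Mar, May. Among those, May has the highest rainfall (mm) (≈ 60).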